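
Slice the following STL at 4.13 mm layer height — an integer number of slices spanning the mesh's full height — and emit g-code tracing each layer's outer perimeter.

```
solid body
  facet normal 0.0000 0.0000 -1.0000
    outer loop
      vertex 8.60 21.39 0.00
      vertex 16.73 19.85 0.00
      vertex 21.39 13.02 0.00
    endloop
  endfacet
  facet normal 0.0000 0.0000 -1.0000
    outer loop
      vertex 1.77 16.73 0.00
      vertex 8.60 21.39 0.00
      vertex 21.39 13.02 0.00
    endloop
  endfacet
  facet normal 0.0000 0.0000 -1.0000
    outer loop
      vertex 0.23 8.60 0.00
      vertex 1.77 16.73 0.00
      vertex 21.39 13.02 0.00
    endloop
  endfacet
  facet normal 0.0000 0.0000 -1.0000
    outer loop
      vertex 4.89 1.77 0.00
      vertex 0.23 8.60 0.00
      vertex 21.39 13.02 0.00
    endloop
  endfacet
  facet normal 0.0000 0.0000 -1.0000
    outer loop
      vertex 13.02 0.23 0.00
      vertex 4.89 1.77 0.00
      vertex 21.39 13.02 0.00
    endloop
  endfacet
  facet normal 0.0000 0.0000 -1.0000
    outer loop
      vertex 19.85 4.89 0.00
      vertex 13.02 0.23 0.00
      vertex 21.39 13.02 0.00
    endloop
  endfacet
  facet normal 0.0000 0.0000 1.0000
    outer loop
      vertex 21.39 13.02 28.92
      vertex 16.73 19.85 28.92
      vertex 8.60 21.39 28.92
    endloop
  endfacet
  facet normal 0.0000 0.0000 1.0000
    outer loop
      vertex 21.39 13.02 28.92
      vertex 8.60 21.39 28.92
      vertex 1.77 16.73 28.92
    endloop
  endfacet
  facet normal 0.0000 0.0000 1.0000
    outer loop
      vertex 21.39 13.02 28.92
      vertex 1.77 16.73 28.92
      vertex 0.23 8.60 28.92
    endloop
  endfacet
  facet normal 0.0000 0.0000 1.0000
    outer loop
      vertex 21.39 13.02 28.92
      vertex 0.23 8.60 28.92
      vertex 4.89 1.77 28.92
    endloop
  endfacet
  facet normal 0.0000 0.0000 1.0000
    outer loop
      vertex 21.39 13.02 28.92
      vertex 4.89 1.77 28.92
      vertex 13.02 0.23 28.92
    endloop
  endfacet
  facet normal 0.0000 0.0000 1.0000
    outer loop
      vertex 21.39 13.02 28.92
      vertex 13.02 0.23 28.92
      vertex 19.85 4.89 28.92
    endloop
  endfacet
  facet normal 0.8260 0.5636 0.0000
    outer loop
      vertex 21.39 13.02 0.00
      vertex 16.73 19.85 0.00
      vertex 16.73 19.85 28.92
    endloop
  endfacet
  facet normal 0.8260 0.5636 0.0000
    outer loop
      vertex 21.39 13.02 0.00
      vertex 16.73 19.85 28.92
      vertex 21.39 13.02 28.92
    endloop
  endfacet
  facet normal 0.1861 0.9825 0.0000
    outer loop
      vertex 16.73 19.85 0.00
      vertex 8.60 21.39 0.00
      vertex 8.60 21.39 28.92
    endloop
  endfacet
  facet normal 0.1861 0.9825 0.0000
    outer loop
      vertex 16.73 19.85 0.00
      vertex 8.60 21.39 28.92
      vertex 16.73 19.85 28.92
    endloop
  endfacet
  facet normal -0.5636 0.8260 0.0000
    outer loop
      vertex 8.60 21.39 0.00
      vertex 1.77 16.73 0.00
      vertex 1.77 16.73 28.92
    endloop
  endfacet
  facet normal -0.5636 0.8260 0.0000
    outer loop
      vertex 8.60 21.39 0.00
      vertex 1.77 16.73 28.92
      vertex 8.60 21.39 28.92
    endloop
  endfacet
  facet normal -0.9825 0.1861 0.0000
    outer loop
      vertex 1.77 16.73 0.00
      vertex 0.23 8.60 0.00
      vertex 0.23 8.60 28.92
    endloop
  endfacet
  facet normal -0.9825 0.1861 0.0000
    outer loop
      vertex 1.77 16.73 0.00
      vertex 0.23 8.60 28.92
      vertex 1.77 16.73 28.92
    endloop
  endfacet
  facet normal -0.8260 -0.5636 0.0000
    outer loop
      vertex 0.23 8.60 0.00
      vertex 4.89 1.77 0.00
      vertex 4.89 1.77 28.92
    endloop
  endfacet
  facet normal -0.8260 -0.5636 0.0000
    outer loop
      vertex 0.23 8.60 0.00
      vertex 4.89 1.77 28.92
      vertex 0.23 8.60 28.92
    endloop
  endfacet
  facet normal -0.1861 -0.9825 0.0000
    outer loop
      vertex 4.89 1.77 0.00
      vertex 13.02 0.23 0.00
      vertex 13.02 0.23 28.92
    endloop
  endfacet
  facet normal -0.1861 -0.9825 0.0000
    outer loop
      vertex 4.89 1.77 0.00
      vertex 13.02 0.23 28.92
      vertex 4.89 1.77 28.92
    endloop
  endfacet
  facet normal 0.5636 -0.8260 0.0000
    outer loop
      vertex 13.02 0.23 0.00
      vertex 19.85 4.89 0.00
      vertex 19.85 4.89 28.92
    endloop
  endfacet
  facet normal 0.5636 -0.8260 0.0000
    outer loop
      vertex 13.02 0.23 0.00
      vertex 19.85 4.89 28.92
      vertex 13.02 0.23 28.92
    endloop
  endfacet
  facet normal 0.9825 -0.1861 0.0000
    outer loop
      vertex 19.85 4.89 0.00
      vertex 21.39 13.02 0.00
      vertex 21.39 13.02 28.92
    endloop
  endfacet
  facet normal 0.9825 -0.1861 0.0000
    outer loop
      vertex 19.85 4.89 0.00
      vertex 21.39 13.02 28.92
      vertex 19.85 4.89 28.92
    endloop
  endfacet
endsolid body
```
; perimeter-only toolpath
G21 ; units = mm
G90 ; absolute positioning
G28 ; home
; layer 1
G0 Z4.13
G0 X21.39 Y13.02
G1 X16.73 Y19.85
G1 X8.60 Y21.39
G1 X1.77 Y16.73
G1 X0.23 Y8.60
G1 X4.89 Y1.77
G1 X13.02 Y0.23
G1 X19.85 Y4.89
G1 X21.39 Y13.02
; layer 2
G0 Z8.26
G0 X21.39 Y13.02
G1 X16.73 Y19.85
G1 X8.60 Y21.39
G1 X1.77 Y16.73
G1 X0.23 Y8.60
G1 X4.89 Y1.77
G1 X13.02 Y0.23
G1 X19.85 Y4.89
G1 X21.39 Y13.02
; layer 3
G0 Z12.39
G0 X21.39 Y13.02
G1 X16.73 Y19.85
G1 X8.60 Y21.39
G1 X1.77 Y16.73
G1 X0.23 Y8.60
G1 X4.89 Y1.77
G1 X13.02 Y0.23
G1 X19.85 Y4.89
G1 X21.39 Y13.02
; layer 4
G0 Z16.53
G0 X21.39 Y13.02
G1 X16.73 Y19.85
G1 X8.60 Y21.39
G1 X1.77 Y16.73
G1 X0.23 Y8.60
G1 X4.89 Y1.77
G1 X13.02 Y0.23
G1 X19.85 Y4.89
G1 X21.39 Y13.02
; layer 5
G0 Z20.66
G0 X21.39 Y13.02
G1 X16.73 Y19.85
G1 X8.60 Y21.39
G1 X1.77 Y16.73
G1 X0.23 Y8.60
G1 X4.89 Y1.77
G1 X13.02 Y0.23
G1 X19.85 Y4.89
G1 X21.39 Y13.02
; layer 6
G0 Z24.79
G0 X21.39 Y13.02
G1 X16.73 Y19.85
G1 X8.60 Y21.39
G1 X1.77 Y16.73
G1 X0.23 Y8.60
G1 X4.89 Y1.77
G1 X13.02 Y0.23
G1 X19.85 Y4.89
G1 X21.39 Y13.02
; layer 7
G0 Z28.92
G0 X21.39 Y13.02
G1 X16.73 Y19.85
G1 X8.60 Y21.39
G1 X1.77 Y16.73
G1 X0.23 Y8.60
G1 X4.89 Y1.77
G1 X13.02 Y0.23
G1 X19.85 Y4.89
G1 X21.39 Y13.02
M2 ; end

The solid is a regular 8-sided prism (a cylinder approximated with 8 flat sides), circumscribed radius ≈ 10.8 mm, height ≈ 28.9 mm. Slicing at Δz = 4.13 mm — 7 equal slices spanning the solid's height, so layer i sits at z = i·h/7 — gives 7 non-empty perimeters. Each is a 8-segment closed polygon; G0 lifts to the layer z and rapids to the start vertex, then G1 traces the edges.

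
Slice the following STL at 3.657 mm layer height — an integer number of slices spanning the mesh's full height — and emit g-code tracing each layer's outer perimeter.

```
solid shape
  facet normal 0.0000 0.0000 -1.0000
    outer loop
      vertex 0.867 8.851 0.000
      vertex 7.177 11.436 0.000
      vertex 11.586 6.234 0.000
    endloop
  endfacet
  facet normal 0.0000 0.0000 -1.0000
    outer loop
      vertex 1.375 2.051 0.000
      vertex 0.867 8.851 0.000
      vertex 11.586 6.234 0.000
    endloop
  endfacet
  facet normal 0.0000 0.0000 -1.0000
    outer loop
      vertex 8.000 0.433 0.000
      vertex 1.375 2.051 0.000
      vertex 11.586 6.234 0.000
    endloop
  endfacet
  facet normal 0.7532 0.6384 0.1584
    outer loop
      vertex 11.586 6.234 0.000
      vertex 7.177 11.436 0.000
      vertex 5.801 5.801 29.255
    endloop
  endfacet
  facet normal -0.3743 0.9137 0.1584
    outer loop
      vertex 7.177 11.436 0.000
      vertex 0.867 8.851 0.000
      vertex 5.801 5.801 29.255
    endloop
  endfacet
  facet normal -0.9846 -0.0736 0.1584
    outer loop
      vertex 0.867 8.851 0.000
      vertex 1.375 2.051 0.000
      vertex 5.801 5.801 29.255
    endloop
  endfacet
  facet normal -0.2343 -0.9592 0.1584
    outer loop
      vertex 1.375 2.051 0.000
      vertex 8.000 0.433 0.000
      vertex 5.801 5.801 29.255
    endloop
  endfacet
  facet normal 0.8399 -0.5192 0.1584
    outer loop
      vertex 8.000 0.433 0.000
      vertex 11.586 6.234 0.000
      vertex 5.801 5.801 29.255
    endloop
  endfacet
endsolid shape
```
; perimeter-only toolpath
G21 ; units = mm
G90 ; absolute positioning
G28 ; home
; layer 1
G0 Z3.657
G0 X10.863 Y6.180
G1 X7.005 Y10.732
G1 X1.484 Y8.470
G1 X1.928 Y2.520
G1 X7.725 Y1.104
G1 X10.863 Y6.180
; layer 2
G0 Z7.314
G0 X10.140 Y6.126
G1 X6.833 Y10.027
G1 X2.101 Y8.089
G1 X2.482 Y2.989
G1 X7.450 Y1.775
G1 X10.140 Y6.126
; layer 3
G0 Z10.971
G0 X9.417 Y6.072
G1 X6.661 Y9.323
G1 X2.717 Y7.707
G1 X3.035 Y3.457
G1 X7.175 Y2.446
G1 X9.417 Y6.072
; layer 4
G0 Z14.627
G0 X8.694 Y6.018
G1 X6.489 Y8.619
G1 X3.334 Y7.326
G1 X3.588 Y3.926
G1 X6.901 Y3.117
G1 X8.694 Y6.018
; layer 5
G0 Z18.284
G0 X7.970 Y5.963
G1 X6.317 Y7.914
G1 X3.951 Y6.945
G1 X4.141 Y4.395
G1 X6.626 Y3.788
G1 X7.970 Y5.963
; layer 6
G0 Z21.941
G0 X7.247 Y5.909
G1 X6.145 Y7.210
G1 X4.567 Y6.563
G1 X4.694 Y4.864
G1 X6.351 Y4.459
G1 X7.247 Y5.909
; layer 7
G0 Z25.598
G0 X6.524 Y5.855
G1 X5.973 Y6.505
G1 X5.184 Y6.182
G1 X5.248 Y5.332
G1 X6.076 Y5.130
G1 X6.524 Y5.855
M2 ; end

The solid is a regular 5-sided pyramid, base circumscribed radius ≈ 5.8 mm, apex at z ≈ 29.3 mm. Slicing at Δz = 3.657 mm — 8 equal slices spanning the solid's height, so layer i sits at z = i·h/8 — gives 7 non-empty perimeters. Each is a 5-segment closed polygon; G0 lifts to the layer z and rapids to the start vertex, then G1 traces the edges. The cross-section shrinks linearly with z (the slice at the apex is degenerate and omitted).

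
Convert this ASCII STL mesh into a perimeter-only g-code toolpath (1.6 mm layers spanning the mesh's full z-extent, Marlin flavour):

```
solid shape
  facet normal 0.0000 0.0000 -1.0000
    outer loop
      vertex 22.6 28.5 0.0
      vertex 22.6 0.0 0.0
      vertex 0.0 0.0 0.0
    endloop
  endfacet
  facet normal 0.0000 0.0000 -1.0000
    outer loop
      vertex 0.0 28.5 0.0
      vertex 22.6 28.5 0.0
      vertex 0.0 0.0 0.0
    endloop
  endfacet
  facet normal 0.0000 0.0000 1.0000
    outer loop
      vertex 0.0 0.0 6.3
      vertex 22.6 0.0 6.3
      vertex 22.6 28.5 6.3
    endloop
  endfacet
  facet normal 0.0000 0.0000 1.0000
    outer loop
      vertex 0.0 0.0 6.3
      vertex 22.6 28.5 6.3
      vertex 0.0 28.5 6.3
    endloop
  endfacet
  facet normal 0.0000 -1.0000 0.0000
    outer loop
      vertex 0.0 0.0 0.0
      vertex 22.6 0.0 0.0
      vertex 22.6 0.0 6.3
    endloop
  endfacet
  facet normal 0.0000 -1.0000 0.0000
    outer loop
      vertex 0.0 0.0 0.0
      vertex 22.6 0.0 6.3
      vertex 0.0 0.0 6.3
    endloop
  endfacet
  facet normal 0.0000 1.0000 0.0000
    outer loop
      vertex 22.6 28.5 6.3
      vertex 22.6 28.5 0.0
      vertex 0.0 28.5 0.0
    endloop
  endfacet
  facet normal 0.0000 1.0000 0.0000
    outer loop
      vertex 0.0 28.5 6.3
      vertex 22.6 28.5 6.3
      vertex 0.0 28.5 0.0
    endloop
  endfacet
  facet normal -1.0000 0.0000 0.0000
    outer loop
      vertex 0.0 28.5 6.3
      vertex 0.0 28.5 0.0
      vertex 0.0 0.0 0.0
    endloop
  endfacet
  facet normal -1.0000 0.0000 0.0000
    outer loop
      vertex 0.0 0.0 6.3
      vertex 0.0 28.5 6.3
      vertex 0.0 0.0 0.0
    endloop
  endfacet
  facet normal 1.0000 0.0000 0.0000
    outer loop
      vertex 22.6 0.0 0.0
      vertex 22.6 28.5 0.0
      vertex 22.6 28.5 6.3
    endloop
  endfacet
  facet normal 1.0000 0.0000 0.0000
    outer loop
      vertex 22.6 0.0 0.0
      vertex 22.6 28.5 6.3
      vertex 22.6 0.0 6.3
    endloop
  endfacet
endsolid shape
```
; perimeter-only toolpath
G21 ; units = mm
G90 ; absolute positioning
G28 ; home
; layer 1
G0 Z1.6
G0 X0.0 Y0.0
G1 X22.6 Y0.0
G1 X22.6 Y28.5
G1 X0.0 Y28.5
G1 X0.0 Y0.0
; layer 2
G0 Z3.1
G0 X0.0 Y0.0
G1 X22.6 Y0.0
G1 X22.6 Y28.5
G1 X0.0 Y28.5
G1 X0.0 Y0.0
; layer 3
G0 Z4.7
G0 X0.0 Y0.0
G1 X22.6 Y0.0
G1 X22.6 Y28.5
G1 X0.0 Y28.5
G1 X0.0 Y0.0
; layer 4
G0 Z6.3
G0 X0.0 Y0.0
G1 X22.6 Y0.0
G1 X22.6 Y28.5
G1 X0.0 Y28.5
G1 X0.0 Y0.0
M2 ; end

The solid is a rectangular box, roughly 22.6 × 28.5 mm footprint and 6.3 mm tall. Slicing at Δz = 1.6 mm — 4 equal slices spanning the solid's height, so layer i sits at z = i·h/4 — gives 4 non-empty perimeters. Each is a 4-segment closed polygon; G0 lifts to the layer z and rapids to the start vertex, then G1 traces the edges.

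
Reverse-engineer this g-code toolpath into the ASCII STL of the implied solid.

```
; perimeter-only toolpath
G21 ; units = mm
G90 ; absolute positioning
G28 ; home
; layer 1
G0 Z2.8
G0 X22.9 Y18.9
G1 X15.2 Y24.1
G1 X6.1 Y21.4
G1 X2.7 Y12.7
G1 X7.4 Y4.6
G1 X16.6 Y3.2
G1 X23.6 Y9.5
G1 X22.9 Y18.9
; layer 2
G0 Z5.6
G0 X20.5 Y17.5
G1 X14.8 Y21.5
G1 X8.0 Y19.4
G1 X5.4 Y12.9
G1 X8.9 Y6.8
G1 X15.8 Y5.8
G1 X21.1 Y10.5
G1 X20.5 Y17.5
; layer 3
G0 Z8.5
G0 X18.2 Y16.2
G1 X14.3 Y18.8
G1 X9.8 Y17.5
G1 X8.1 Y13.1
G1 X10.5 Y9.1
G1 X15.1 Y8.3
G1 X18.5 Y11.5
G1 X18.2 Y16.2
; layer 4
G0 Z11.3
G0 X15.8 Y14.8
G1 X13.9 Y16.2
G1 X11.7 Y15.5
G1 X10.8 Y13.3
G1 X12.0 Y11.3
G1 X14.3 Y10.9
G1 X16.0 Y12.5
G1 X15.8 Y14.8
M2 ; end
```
solid part
  facet normal 0.0000 0.0000 -1.0000
    outer loop
      vertex 4.3 23.4 0.0
      vertex 15.6 26.8 0.0
      vertex 25.2 20.2 0.0
    endloop
  endfacet
  facet normal 0.0000 0.0000 -1.0000
    outer loop
      vertex 0.0 12.5 0.0
      vertex 4.3 23.4 0.0
      vertex 25.2 20.2 0.0
    endloop
  endfacet
  facet normal 0.0000 0.0000 -1.0000
    outer loop
      vertex 5.9 2.4 0.0
      vertex 0.0 12.5 0.0
      vertex 25.2 20.2 0.0
    endloop
  endfacet
  facet normal 0.0000 0.0000 -1.0000
    outer loop
      vertex 17.4 0.6 0.0
      vertex 5.9 2.4 0.0
      vertex 25.2 20.2 0.0
    endloop
  endfacet
  facet normal 0.0000 0.0000 -1.0000
    outer loop
      vertex 26.1 8.5 0.0
      vertex 17.4 0.6 0.0
      vertex 25.2 20.2 0.0
    endloop
  endfacet
  facet normal 0.4292 0.6243 0.6528
    outer loop
      vertex 25.2 20.2 0.0
      vertex 15.6 26.8 0.0
      vertex 13.5 13.5 14.1
    endloop
  endfacet
  facet normal -0.2184 0.7259 0.6522
    outer loop
      vertex 15.6 26.8 0.0
      vertex 4.3 23.4 0.0
      vertex 13.5 13.5 14.1
    endloop
  endfacet
  facet normal -0.7037 0.2776 0.6540
    outer loop
      vertex 4.3 23.4 0.0
      vertex 0.0 12.5 0.0
      vertex 13.5 13.5 14.1
    endloop
  endfacet
  facet normal -0.6539 -0.3820 0.6531
    outer loop
      vertex 0.0 12.5 0.0
      vertex 5.9 2.4 0.0
      vertex 13.5 13.5 14.1
    endloop
  endfacet
  facet normal -0.1172 -0.7487 0.6525
    outer loop
      vertex 5.9 2.4 0.0
      vertex 17.4 0.6 0.0
      vertex 13.5 13.5 14.1
    endloop
  endfacet
  facet normal 0.5089 -0.5604 0.6535
    outer loop
      vertex 17.4 0.6 0.0
      vertex 26.1 8.5 0.0
      vertex 13.5 13.5 14.1
    endloop
  endfacet
  facet normal 0.7545 0.0580 0.6537
    outer loop
      vertex 26.1 8.5 0.0
      vertex 25.2 20.2 0.0
      vertex 13.5 13.5 14.1
    endloop
  endfacet
endsolid part

The G0 Z moves step by Δz≈2.8 mm. The G1 loops shrink linearly with z, so the solid tapers from its base footprint up to z≈14.1. Closing with a flat bottom cap and the tapered top and triangulating gives 12 facets — a regular 7-sided pyramid, base circumscribed radius ≈ 13.5 mm, apex at z ≈ 14.1 mm.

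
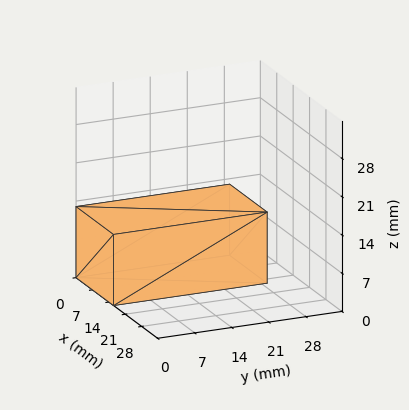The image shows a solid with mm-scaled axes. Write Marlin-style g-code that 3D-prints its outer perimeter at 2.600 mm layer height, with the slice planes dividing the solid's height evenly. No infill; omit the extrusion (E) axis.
Reading the render: the shape is a rectangular box, roughly 16 × 29 mm footprint and 13 mm tall (dimensions read to the nearest mm from the axis ticks). For the g-code, the solid's height is divided into equal slices at the stated Δz and each level perimeter traced with G1 moves after a G0 lift.

; perimeter-only toolpath
G21 ; units = mm
G90 ; absolute positioning
G28 ; home
; layer 1
G0 Z2.600
G0 X0.000 Y0.000
G1 X16.000 Y0.000
G1 X16.000 Y29.000
G1 X0.000 Y29.000
G1 X0.000 Y0.000
; layer 2
G0 Z5.200
G0 X0.000 Y0.000
G1 X16.000 Y0.000
G1 X16.000 Y29.000
G1 X0.000 Y29.000
G1 X0.000 Y0.000
; layer 3
G0 Z7.800
G0 X0.000 Y0.000
G1 X16.000 Y0.000
G1 X16.000 Y29.000
G1 X0.000 Y29.000
G1 X0.000 Y0.000
; layer 4
G0 Z10.400
G0 X0.000 Y0.000
G1 X16.000 Y0.000
G1 X16.000 Y29.000
G1 X0.000 Y29.000
G1 X0.000 Y0.000
; layer 5
G0 Z13.000
G0 X0.000 Y0.000
G1 X16.000 Y0.000
G1 X16.000 Y29.000
G1 X0.000 Y29.000
G1 X0.000 Y0.000
M2 ; end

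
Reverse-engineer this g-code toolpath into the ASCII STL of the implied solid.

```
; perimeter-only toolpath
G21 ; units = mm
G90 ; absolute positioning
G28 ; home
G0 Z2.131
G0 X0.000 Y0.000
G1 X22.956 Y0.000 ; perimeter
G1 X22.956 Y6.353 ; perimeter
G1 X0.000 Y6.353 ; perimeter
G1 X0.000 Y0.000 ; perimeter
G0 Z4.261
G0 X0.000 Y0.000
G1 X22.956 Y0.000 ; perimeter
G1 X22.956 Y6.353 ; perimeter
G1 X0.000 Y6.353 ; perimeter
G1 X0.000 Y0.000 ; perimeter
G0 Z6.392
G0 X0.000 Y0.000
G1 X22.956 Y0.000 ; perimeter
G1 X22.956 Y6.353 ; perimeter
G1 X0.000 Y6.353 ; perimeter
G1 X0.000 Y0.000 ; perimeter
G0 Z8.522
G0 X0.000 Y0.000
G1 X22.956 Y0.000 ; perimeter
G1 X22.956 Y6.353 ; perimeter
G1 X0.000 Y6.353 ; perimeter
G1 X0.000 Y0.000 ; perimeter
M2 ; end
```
solid part
  facet normal 0.0000 0.0000 -1.0000
    outer loop
      vertex 22.956 6.353 0.000
      vertex 22.956 0.000 0.000
      vertex 0.000 0.000 0.000
    endloop
  endfacet
  facet normal 0.0000 0.0000 -1.0000
    outer loop
      vertex 0.000 6.353 0.000
      vertex 22.956 6.353 0.000
      vertex 0.000 0.000 0.000
    endloop
  endfacet
  facet normal 0.0000 0.0000 1.0000
    outer loop
      vertex 0.000 0.000 8.522
      vertex 22.956 0.000 8.522
      vertex 22.956 6.353 8.522
    endloop
  endfacet
  facet normal 0.0000 0.0000 1.0000
    outer loop
      vertex 0.000 0.000 8.522
      vertex 22.956 6.353 8.522
      vertex 0.000 6.353 8.522
    endloop
  endfacet
  facet normal 0.0000 -1.0000 0.0000
    outer loop
      vertex 0.000 0.000 0.000
      vertex 22.956 0.000 0.000
      vertex 22.956 0.000 8.522
    endloop
  endfacet
  facet normal 0.0000 -1.0000 0.0000
    outer loop
      vertex 0.000 0.000 0.000
      vertex 22.956 0.000 8.522
      vertex 0.000 0.000 8.522
    endloop
  endfacet
  facet normal 0.0000 1.0000 0.0000
    outer loop
      vertex 22.956 6.353 8.522
      vertex 22.956 6.353 0.000
      vertex 0.000 6.353 0.000
    endloop
  endfacet
  facet normal 0.0000 1.0000 0.0000
    outer loop
      vertex 0.000 6.353 8.522
      vertex 22.956 6.353 8.522
      vertex 0.000 6.353 0.000
    endloop
  endfacet
  facet normal -1.0000 0.0000 0.0000
    outer loop
      vertex 0.000 6.353 8.522
      vertex 0.000 6.353 0.000
      vertex 0.000 0.000 0.000
    endloop
  endfacet
  facet normal -1.0000 0.0000 0.0000
    outer loop
      vertex 0.000 0.000 8.522
      vertex 0.000 6.353 8.522
      vertex 0.000 0.000 0.000
    endloop
  endfacet
  facet normal 1.0000 0.0000 0.0000
    outer loop
      vertex 22.956 0.000 0.000
      vertex 22.956 6.353 0.000
      vertex 22.956 6.353 8.522
    endloop
  endfacet
  facet normal 1.0000 0.0000 0.0000
    outer loop
      vertex 22.956 0.000 0.000
      vertex 22.956 6.353 8.522
      vertex 22.956 0.000 8.522
    endloop
  endfacet
endsolid part

The G0 Z moves step by Δz≈2.131 mm. Every layer's G1 loop is the same polygon, so the solid is a straight extrusion of it from z=0 to z≈8.52. Closing with flat bottom and top caps and triangulating gives 12 facets — a rectangular box, roughly 23 × 6.35 mm footprint and 8.52 mm tall.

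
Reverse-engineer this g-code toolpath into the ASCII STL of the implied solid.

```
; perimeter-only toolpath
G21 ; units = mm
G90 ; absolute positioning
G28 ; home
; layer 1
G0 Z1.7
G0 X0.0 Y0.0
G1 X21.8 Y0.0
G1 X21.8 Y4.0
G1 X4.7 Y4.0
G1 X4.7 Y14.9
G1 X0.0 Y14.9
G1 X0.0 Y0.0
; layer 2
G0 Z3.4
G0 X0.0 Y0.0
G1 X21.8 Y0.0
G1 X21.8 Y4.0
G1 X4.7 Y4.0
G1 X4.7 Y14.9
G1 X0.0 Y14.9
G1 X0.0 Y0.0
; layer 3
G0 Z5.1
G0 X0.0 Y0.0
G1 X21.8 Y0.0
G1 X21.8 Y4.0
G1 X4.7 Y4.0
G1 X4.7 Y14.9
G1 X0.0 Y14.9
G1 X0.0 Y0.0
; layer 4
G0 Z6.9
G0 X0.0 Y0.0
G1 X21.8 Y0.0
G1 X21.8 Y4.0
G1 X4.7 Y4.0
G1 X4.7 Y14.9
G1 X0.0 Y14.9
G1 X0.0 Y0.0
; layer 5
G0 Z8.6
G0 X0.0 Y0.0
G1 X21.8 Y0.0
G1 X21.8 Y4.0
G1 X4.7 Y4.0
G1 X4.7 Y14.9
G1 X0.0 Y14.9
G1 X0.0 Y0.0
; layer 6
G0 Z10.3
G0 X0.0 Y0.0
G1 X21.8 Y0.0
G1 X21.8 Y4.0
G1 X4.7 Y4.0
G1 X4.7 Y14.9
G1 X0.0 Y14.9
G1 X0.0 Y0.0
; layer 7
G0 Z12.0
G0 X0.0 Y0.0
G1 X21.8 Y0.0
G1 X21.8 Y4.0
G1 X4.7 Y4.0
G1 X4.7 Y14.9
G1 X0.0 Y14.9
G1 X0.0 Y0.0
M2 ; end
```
solid part
  facet normal 0.0000 0.0000 -1.0000
    outer loop
      vertex 21.8 4.0 0.0
      vertex 21.8 0.0 0.0
      vertex 0.0 0.0 0.0
    endloop
  endfacet
  facet normal 0.0000 0.0000 -1.0000
    outer loop
      vertex 4.7 4.0 0.0
      vertex 21.8 4.0 0.0
      vertex 0.0 0.0 0.0
    endloop
  endfacet
  facet normal 0.0000 0.0000 -1.0000
    outer loop
      vertex 4.7 14.9 0.0
      vertex 4.7 4.0 0.0
      vertex 0.0 0.0 0.0
    endloop
  endfacet
  facet normal 0.0000 0.0000 -1.0000
    outer loop
      vertex 0.0 14.9 0.0
      vertex 4.7 14.9 0.0
      vertex 0.0 0.0 0.0
    endloop
  endfacet
  facet normal 0.0000 0.0000 1.0000
    outer loop
      vertex 0.0 0.0 12.0
      vertex 21.8 0.0 12.0
      vertex 21.8 4.0 12.0
    endloop
  endfacet
  facet normal 0.0000 0.0000 1.0000
    outer loop
      vertex 0.0 0.0 12.0
      vertex 21.8 4.0 12.0
      vertex 4.7 4.0 12.0
    endloop
  endfacet
  facet normal 0.0000 0.0000 1.0000
    outer loop
      vertex 0.0 0.0 12.0
      vertex 4.7 4.0 12.0
      vertex 4.7 14.9 12.0
    endloop
  endfacet
  facet normal 0.0000 0.0000 1.0000
    outer loop
      vertex 0.0 0.0 12.0
      vertex 4.7 14.9 12.0
      vertex 0.0 14.9 12.0
    endloop
  endfacet
  facet normal 0.0000 -1.0000 0.0000
    outer loop
      vertex 0.0 0.0 0.0
      vertex 21.8 0.0 0.0
      vertex 21.8 0.0 12.0
    endloop
  endfacet
  facet normal 0.0000 -1.0000 0.0000
    outer loop
      vertex 0.0 0.0 0.0
      vertex 21.8 0.0 12.0
      vertex 0.0 0.0 12.0
    endloop
  endfacet
  facet normal 1.0000 0.0000 0.0000
    outer loop
      vertex 21.8 0.0 0.0
      vertex 21.8 4.0 0.0
      vertex 21.8 4.0 12.0
    endloop
  endfacet
  facet normal 1.0000 0.0000 0.0000
    outer loop
      vertex 21.8 0.0 0.0
      vertex 21.8 4.0 12.0
      vertex 21.8 0.0 12.0
    endloop
  endfacet
  facet normal 0.0000 1.0000 0.0000
    outer loop
      vertex 21.8 4.0 0.0
      vertex 4.7 4.0 0.0
      vertex 4.7 4.0 12.0
    endloop
  endfacet
  facet normal 0.0000 1.0000 0.0000
    outer loop
      vertex 21.8 4.0 0.0
      vertex 4.7 4.0 12.0
      vertex 21.8 4.0 12.0
    endloop
  endfacet
  facet normal 1.0000 0.0000 0.0000
    outer loop
      vertex 4.7 4.0 0.0
      vertex 4.7 14.9 0.0
      vertex 4.7 14.9 12.0
    endloop
  endfacet
  facet normal 1.0000 0.0000 0.0000
    outer loop
      vertex 4.7 4.0 0.0
      vertex 4.7 14.9 12.0
      vertex 4.7 4.0 12.0
    endloop
  endfacet
  facet normal 0.0000 1.0000 0.0000
    outer loop
      vertex 4.7 14.9 0.0
      vertex 0.0 14.9 0.0
      vertex 0.0 14.9 12.0
    endloop
  endfacet
  facet normal 0.0000 1.0000 0.0000
    outer loop
      vertex 4.7 14.9 0.0
      vertex 0.0 14.9 12.0
      vertex 4.7 14.9 12.0
    endloop
  endfacet
  facet normal -1.0000 0.0000 0.0000
    outer loop
      vertex 0.0 14.9 0.0
      vertex 0.0 0.0 0.0
      vertex 0.0 0.0 12.0
    endloop
  endfacet
  facet normal -1.0000 0.0000 0.0000
    outer loop
      vertex 0.0 14.9 0.0
      vertex 0.0 0.0 12.0
      vertex 0.0 14.9 12.0
    endloop
  endfacet
endsolid part

The G0 Z moves step by Δz≈1.7 mm. Every layer's G1 loop is the same polygon, so the solid is a straight extrusion of it from z=0 to z≈12. Closing with flat bottom and top caps and triangulating gives 20 facets — an L-shaped prism: outer 21.8 × 14.9 mm, arm thicknesses ≈ 4 mm (horizontal) and 4.7 mm (vertical), extruded 12 mm in z.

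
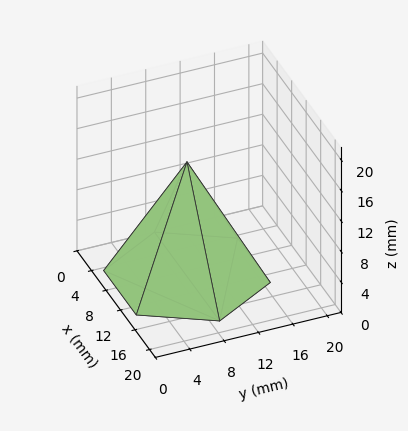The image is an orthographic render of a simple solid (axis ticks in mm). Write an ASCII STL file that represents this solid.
Reading the render: the shape is a regular 6-sided pyramid, base circumscribed radius ≈ 9 mm, apex at z ≈ 15 mm (dimensions read to the nearest mm from the axis ticks). For the STL, each face is triangulated and given an outward normal.

solid part
  facet normal 0.0000 0.0000 -1.0000
    outer loop
      vertex 4.500 16.794 0.000
      vertex 13.500 16.794 0.000
      vertex 18.000 9.000 0.000
    endloop
  endfacet
  facet normal 0.0000 0.0000 -1.0000
    outer loop
      vertex 0.000 9.000 0.000
      vertex 4.500 16.794 0.000
      vertex 18.000 9.000 0.000
    endloop
  endfacet
  facet normal 0.0000 0.0000 -1.0000
    outer loop
      vertex 4.500 1.206 0.000
      vertex 0.000 9.000 0.000
      vertex 18.000 9.000 0.000
    endloop
  endfacet
  facet normal 0.0000 0.0000 -1.0000
    outer loop
      vertex 13.500 1.206 0.000
      vertex 4.500 1.206 0.000
      vertex 18.000 9.000 0.000
    endloop
  endfacet
  facet normal 0.7685 0.4437 0.4611
    outer loop
      vertex 18.000 9.000 0.000
      vertex 13.500 16.794 0.000
      vertex 9.000 9.000 15.000
    endloop
  endfacet
  facet normal 0.0000 0.8874 0.4611
    outer loop
      vertex 13.500 16.794 0.000
      vertex 4.500 16.794 0.000
      vertex 9.000 9.000 15.000
    endloop
  endfacet
  facet normal -0.7685 0.4437 0.4611
    outer loop
      vertex 4.500 16.794 0.000
      vertex 0.000 9.000 0.000
      vertex 9.000 9.000 15.000
    endloop
  endfacet
  facet normal -0.7685 -0.4437 0.4611
    outer loop
      vertex 0.000 9.000 0.000
      vertex 4.500 1.206 0.000
      vertex 9.000 9.000 15.000
    endloop
  endfacet
  facet normal 0.0000 -0.8874 0.4611
    outer loop
      vertex 4.500 1.206 0.000
      vertex 13.500 1.206 0.000
      vertex 9.000 9.000 15.000
    endloop
  endfacet
  facet normal 0.7685 -0.4437 0.4611
    outer loop
      vertex 13.500 1.206 0.000
      vertex 18.000 9.000 0.000
      vertex 9.000 9.000 15.000
    endloop
  endfacet
endsolid part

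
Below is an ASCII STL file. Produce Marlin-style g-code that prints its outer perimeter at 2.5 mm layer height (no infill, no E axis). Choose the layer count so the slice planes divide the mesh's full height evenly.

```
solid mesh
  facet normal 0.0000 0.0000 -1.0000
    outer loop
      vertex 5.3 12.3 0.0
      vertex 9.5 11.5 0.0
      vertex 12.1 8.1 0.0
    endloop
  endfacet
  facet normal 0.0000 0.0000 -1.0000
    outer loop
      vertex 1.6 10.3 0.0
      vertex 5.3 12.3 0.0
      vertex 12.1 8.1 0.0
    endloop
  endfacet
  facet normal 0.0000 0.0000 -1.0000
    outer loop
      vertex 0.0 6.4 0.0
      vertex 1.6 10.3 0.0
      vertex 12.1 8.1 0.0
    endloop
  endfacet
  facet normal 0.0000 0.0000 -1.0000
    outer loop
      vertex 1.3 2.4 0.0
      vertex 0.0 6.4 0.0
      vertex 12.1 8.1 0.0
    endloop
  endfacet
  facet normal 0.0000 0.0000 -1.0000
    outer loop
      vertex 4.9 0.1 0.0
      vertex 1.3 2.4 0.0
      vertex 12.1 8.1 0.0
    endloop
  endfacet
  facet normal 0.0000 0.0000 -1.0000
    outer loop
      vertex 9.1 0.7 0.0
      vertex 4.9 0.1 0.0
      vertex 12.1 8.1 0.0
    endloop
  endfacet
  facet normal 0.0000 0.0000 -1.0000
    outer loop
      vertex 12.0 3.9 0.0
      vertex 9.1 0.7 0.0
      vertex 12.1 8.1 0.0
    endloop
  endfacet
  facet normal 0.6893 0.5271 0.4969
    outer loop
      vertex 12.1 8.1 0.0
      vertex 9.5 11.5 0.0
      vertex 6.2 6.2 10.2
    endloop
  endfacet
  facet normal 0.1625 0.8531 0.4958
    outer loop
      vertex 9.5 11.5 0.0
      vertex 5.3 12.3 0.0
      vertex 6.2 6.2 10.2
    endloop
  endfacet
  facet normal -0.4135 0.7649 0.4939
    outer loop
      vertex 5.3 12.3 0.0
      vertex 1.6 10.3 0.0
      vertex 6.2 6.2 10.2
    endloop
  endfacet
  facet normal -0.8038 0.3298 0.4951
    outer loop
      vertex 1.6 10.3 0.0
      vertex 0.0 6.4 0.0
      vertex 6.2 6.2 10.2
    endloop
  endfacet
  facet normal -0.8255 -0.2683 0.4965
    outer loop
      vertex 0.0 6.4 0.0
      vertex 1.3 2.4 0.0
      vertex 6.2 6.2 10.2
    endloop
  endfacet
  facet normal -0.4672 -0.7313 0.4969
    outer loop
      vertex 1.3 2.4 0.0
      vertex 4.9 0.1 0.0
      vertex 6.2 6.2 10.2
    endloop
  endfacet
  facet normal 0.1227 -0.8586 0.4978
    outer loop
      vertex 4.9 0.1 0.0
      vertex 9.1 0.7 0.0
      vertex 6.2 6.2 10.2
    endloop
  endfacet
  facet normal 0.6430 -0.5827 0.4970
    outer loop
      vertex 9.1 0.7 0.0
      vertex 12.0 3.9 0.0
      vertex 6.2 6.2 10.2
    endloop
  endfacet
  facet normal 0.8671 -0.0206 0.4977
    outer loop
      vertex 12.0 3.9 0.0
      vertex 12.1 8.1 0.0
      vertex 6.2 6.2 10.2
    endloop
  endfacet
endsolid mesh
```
; perimeter-only toolpath
G21 ; units = mm
G90 ; absolute positioning
G28 ; home
; layer 1
G0 Z2.5
G0 X10.6 Y7.6
G1 X8.7 Y10.2
G1 X5.5 Y10.8
G1 X2.8 Y9.3
G1 X1.6 Y6.4
G1 X2.5 Y3.3
G1 X5.2 Y1.6
G1 X8.4 Y2.1
G1 X10.6 Y4.5
G1 X10.6 Y7.6
; layer 2
G0 Z5.1
G0 X9.2 Y7.2
G1 X7.8 Y8.8
G1 X5.8 Y9.2
G1 X3.9 Y8.2
G1 X3.1 Y6.3
G1 X3.8 Y4.3
G1 X5.6 Y3.1
G1 X7.7 Y3.5
G1 X9.1 Y5.0
G1 X9.2 Y7.2
; layer 3
G0 Z7.6
G0 X7.7 Y6.7
G1 X7.0 Y7.5
G1 X6.0 Y7.7
G1 X5.1 Y7.2
G1 X4.7 Y6.2
G1 X5.0 Y5.2
G1 X5.9 Y4.7
G1 X6.9 Y4.8
G1 X7.7 Y5.6
G1 X7.7 Y6.7
M2 ; end

The solid is a regular 9-sided pyramid, base circumscribed radius ≈ 6.2 mm, apex at z ≈ 10.2 mm. Slicing at Δz = 2.5 mm — 4 equal slices spanning the solid's height, so layer i sits at z = i·h/4 — gives 3 non-empty perimeters. Each is a 9-segment closed polygon; G0 lifts to the layer z and rapids to the start vertex, then G1 traces the edges. The cross-section shrinks linearly with z (the slice at the apex is degenerate and omitted).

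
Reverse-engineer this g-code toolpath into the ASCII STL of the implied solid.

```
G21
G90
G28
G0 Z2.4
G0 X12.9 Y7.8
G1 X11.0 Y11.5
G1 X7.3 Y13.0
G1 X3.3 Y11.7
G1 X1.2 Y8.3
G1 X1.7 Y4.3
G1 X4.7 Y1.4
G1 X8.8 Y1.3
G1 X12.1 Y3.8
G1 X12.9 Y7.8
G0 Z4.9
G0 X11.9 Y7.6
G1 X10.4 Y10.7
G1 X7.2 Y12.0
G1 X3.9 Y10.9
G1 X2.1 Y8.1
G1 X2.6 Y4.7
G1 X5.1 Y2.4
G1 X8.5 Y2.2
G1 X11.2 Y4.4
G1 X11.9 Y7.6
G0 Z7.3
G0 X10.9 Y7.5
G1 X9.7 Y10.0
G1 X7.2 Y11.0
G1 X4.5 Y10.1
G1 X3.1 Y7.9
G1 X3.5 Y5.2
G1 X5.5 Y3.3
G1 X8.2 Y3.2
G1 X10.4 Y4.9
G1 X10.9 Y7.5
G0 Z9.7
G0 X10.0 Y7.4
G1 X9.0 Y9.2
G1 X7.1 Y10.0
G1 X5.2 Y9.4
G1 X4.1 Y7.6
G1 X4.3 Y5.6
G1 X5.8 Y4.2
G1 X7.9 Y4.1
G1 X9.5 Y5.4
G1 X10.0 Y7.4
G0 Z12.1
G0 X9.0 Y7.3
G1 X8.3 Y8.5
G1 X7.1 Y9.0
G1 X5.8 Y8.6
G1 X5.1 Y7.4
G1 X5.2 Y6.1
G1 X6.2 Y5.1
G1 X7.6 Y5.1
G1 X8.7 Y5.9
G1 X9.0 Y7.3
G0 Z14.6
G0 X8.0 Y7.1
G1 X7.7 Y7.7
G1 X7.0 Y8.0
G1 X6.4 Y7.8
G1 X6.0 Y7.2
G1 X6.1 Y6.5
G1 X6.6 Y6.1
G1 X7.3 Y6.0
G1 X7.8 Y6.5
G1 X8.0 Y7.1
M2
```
solid part
  facet normal 0.0000 0.0000 -1.0000
    outer loop
      vertex 7.3 14.0 0.0
      vertex 11.7 12.2 0.0
      vertex 13.9 7.9 0.0
    endloop
  endfacet
  facet normal 0.0000 0.0000 -1.0000
    outer loop
      vertex 2.7 12.5 0.0
      vertex 7.3 14.0 0.0
      vertex 13.9 7.9 0.0
    endloop
  endfacet
  facet normal 0.0000 0.0000 -1.0000
    outer loop
      vertex 0.2 8.5 0.0
      vertex 2.7 12.5 0.0
      vertex 13.9 7.9 0.0
    endloop
  endfacet
  facet normal 0.0000 0.0000 -1.0000
    outer loop
      vertex 0.8 3.8 0.0
      vertex 0.2 8.5 0.0
      vertex 13.9 7.9 0.0
    endloop
  endfacet
  facet normal 0.0000 0.0000 -1.0000
    outer loop
      vertex 4.3 0.5 0.0
      vertex 0.8 3.8 0.0
      vertex 13.9 7.9 0.0
    endloop
  endfacet
  facet normal 0.0000 0.0000 -1.0000
    outer loop
      vertex 9.1 0.3 0.0
      vertex 4.3 0.5 0.0
      vertex 13.9 7.9 0.0
    endloop
  endfacet
  facet normal 0.0000 0.0000 -1.0000
    outer loop
      vertex 12.9 3.3 0.0
      vertex 9.1 0.3 0.0
      vertex 13.9 7.9 0.0
    endloop
  endfacet
  facet normal 0.8307 0.4250 0.3597
    outer loop
      vertex 13.9 7.9 0.0
      vertex 11.7 12.2 0.0
      vertex 7.0 7.0 17.0
    endloop
  endfacet
  facet normal 0.3530 0.8629 0.3616
    outer loop
      vertex 11.7 12.2 0.0
      vertex 7.3 14.0 0.0
      vertex 7.0 7.0 17.0
    endloop
  endfacet
  facet normal -0.2892 0.8869 0.3601
    outer loop
      vertex 7.3 14.0 0.0
      vertex 2.7 12.5 0.0
      vertex 7.0 7.0 17.0
    endloop
  endfacet
  facet normal -0.7911 0.4944 0.3601
    outer loop
      vertex 2.7 12.5 0.0
      vertex 0.2 8.5 0.0
      vertex 7.0 7.0 17.0
    endloop
  endfacet
  facet normal -0.9255 -0.1182 0.3598
    outer loop
      vertex 0.2 8.5 0.0
      vertex 0.8 3.8 0.0
      vertex 7.0 7.0 17.0
    endloop
  endfacet
  facet normal -0.6397 -0.6785 0.3610
    outer loop
      vertex 0.8 3.8 0.0
      vertex 4.3 0.5 0.0
      vertex 7.0 7.0 17.0
    endloop
  endfacet
  facet normal -0.0388 -0.9313 0.3622
    outer loop
      vertex 4.3 0.5 0.0
      vertex 9.1 0.3 0.0
      vertex 7.0 7.0 17.0
    endloop
  endfacet
  facet normal 0.5781 -0.7323 0.3600
    outer loop
      vertex 9.1 0.3 0.0
      vertex 12.9 3.3 0.0
      vertex 7.0 7.0 17.0
    endloop
  endfacet
  facet normal 0.9118 -0.1982 0.3596
    outer loop
      vertex 12.9 3.3 0.0
      vertex 13.9 7.9 0.0
      vertex 7.0 7.0 17.0
    endloop
  endfacet
endsolid part

The G0 Z moves step by Δz≈2.4 mm. The G1 loops shrink linearly with z, so the solid tapers from its base footprint up to z≈17. Closing with a flat bottom cap and the tapered top and triangulating gives 16 facets — a regular 9-sided pyramid, base circumscribed radius ≈ 7 mm, apex at z ≈ 17 mm.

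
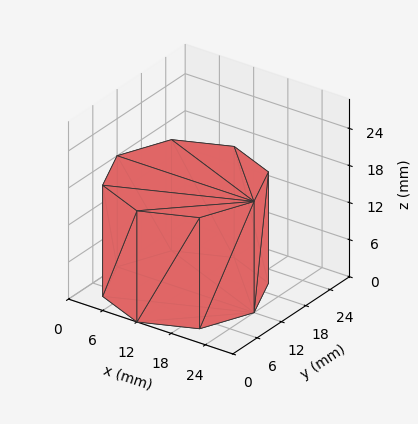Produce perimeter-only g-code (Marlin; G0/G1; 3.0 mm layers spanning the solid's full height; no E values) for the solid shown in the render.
Reading the render: the shape is a regular 8-sided prism (a cylinder approximated with 8 flat sides), circumscribed radius ≈ 12 mm, height ≈ 18 mm (dimensions read to the nearest mm from the axis ticks). For the g-code, the solid's height is divided into equal slices at the stated Δz and each level perimeter traced with G1 moves after a G0 lift.

; perimeter-only toolpath
G21 ; units = mm
G90 ; absolute positioning
G28 ; home
; layer 1
G0 Z3.0
G0 X24.0 Y12.0
G1 X20.5 Y20.5
G1 X12.0 Y24.0
G1 X3.5 Y20.5
G1 X0.0 Y12.0
G1 X3.5 Y3.5
G1 X12.0 Y0.0
G1 X20.5 Y3.5
G1 X24.0 Y12.0
; layer 2
G0 Z6.0
G0 X24.0 Y12.0
G1 X20.5 Y20.5
G1 X12.0 Y24.0
G1 X3.5 Y20.5
G1 X0.0 Y12.0
G1 X3.5 Y3.5
G1 X12.0 Y0.0
G1 X20.5 Y3.5
G1 X24.0 Y12.0
; layer 3
G0 Z9.0
G0 X24.0 Y12.0
G1 X20.5 Y20.5
G1 X12.0 Y24.0
G1 X3.5 Y20.5
G1 X0.0 Y12.0
G1 X3.5 Y3.5
G1 X12.0 Y0.0
G1 X20.5 Y3.5
G1 X24.0 Y12.0
; layer 4
G0 Z12.0
G0 X24.0 Y12.0
G1 X20.5 Y20.5
G1 X12.0 Y24.0
G1 X3.5 Y20.5
G1 X0.0 Y12.0
G1 X3.5 Y3.5
G1 X12.0 Y0.0
G1 X20.5 Y3.5
G1 X24.0 Y12.0
; layer 5
G0 Z15.0
G0 X24.0 Y12.0
G1 X20.5 Y20.5
G1 X12.0 Y24.0
G1 X3.5 Y20.5
G1 X0.0 Y12.0
G1 X3.5 Y3.5
G1 X12.0 Y0.0
G1 X20.5 Y3.5
G1 X24.0 Y12.0
; layer 6
G0 Z18.0
G0 X24.0 Y12.0
G1 X20.5 Y20.5
G1 X12.0 Y24.0
G1 X3.5 Y20.5
G1 X0.0 Y12.0
G1 X3.5 Y3.5
G1 X12.0 Y0.0
G1 X20.5 Y3.5
G1 X24.0 Y12.0
M2 ; end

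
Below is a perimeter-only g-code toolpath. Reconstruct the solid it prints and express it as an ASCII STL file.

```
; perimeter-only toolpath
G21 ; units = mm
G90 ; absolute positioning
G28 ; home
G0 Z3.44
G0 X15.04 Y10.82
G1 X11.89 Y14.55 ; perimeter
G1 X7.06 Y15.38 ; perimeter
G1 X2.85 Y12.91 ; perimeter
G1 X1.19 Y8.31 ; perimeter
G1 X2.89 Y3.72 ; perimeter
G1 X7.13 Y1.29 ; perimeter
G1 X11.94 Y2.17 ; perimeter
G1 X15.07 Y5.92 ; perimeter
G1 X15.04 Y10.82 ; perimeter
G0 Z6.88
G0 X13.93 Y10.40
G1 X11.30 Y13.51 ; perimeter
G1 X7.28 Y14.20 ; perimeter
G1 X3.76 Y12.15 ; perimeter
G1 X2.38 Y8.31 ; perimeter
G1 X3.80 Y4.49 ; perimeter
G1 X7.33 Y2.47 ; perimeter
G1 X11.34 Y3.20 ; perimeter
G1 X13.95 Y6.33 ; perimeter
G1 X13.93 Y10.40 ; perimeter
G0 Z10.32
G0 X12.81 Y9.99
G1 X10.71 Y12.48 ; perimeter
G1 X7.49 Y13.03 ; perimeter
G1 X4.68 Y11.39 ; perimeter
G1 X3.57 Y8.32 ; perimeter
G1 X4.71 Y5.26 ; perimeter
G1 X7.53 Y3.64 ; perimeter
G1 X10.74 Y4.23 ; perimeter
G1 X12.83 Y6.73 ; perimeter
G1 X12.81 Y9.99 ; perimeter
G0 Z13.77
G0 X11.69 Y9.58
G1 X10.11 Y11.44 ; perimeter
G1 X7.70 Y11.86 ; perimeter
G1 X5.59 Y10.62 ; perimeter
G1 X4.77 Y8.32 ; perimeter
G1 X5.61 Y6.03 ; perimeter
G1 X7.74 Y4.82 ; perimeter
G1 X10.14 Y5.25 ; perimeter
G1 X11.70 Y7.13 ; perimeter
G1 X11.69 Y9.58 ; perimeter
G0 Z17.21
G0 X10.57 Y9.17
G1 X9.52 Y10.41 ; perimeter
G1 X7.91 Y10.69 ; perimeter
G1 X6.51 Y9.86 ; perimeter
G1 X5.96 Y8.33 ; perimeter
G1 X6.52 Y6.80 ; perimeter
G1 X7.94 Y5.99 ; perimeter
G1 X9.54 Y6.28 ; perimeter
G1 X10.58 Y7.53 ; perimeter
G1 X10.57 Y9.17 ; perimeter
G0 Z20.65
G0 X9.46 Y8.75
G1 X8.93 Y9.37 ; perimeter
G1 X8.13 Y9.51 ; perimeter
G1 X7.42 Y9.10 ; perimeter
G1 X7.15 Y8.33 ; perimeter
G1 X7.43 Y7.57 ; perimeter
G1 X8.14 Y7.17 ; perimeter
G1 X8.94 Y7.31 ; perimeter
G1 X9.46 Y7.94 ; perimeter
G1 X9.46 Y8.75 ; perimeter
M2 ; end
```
solid part
  facet normal 0.0000 0.0000 -1.0000
    outer loop
      vertex 6.85 16.55 0.00
      vertex 12.48 15.58 0.00
      vertex 16.16 11.23 0.00
    endloop
  endfacet
  facet normal 0.0000 0.0000 -1.0000
    outer loop
      vertex 1.93 13.67 0.00
      vertex 6.85 16.55 0.00
      vertex 16.16 11.23 0.00
    endloop
  endfacet
  facet normal 0.0000 0.0000 -1.0000
    outer loop
      vertex 0.00 8.30 0.00
      vertex 1.93 13.67 0.00
      vertex 16.16 11.23 0.00
    endloop
  endfacet
  facet normal 0.0000 0.0000 -1.0000
    outer loop
      vertex 1.98 2.95 0.00
      vertex 0.00 8.30 0.00
      vertex 16.16 11.23 0.00
    endloop
  endfacet
  facet normal 0.0000 0.0000 -1.0000
    outer loop
      vertex 6.93 0.12 0.00
      vertex 1.98 2.95 0.00
      vertex 16.16 11.23 0.00
    endloop
  endfacet
  facet normal 0.0000 0.0000 -1.0000
    outer loop
      vertex 12.54 1.14 0.00
      vertex 6.93 0.12 0.00
      vertex 16.16 11.23 0.00
    endloop
  endfacet
  facet normal 0.0000 0.0000 -1.0000
    outer loop
      vertex 16.19 5.52 0.00
      vertex 12.54 1.14 0.00
      vertex 16.16 11.23 0.00
    endloop
  endfacet
  facet normal 0.7260 0.6142 0.3094
    outer loop
      vertex 16.16 11.23 0.00
      vertex 12.48 15.58 0.00
      vertex 8.34 8.34 24.09
    endloop
  endfacet
  facet normal 0.1615 0.9371 0.3094
    outer loop
      vertex 12.48 15.58 0.00
      vertex 6.85 16.55 0.00
      vertex 8.34 8.34 24.09
    endloop
  endfacet
  facet normal -0.4804 0.8207 0.3094
    outer loop
      vertex 6.85 16.55 0.00
      vertex 1.93 13.67 0.00
      vertex 8.34 8.34 24.09
    endloop
  endfacet
  facet normal -0.8949 0.3216 0.3093
    outer loop
      vertex 1.93 13.67 0.00
      vertex 0.00 8.30 0.00
      vertex 8.34 8.34 24.09
    endloop
  endfacet
  facet normal -0.8918 -0.3301 0.3093
    outer loop
      vertex 0.00 8.30 0.00
      vertex 1.98 2.95 0.00
      vertex 8.34 8.34 24.09
    endloop
  endfacet
  facet normal -0.4720 -0.8256 0.3093
    outer loop
      vertex 1.98 2.95 0.00
      vertex 6.93 0.12 0.00
      vertex 8.34 8.34 24.09
    endloop
  endfacet
  facet normal 0.1701 -0.9356 0.3093
    outer loop
      vertex 6.93 0.12 0.00
      vertex 12.54 1.14 0.00
      vertex 8.34 8.34 24.09
    endloop
  endfacet
  facet normal 0.7305 -0.6088 0.3093
    outer loop
      vertex 12.54 1.14 0.00
      vertex 16.19 5.52 0.00
      vertex 8.34 8.34 24.09
    endloop
  endfacet
  facet normal 0.9510 0.0050 0.3093
    outer loop
      vertex 16.19 5.52 0.00
      vertex 16.16 11.23 0.00
      vertex 8.34 8.34 24.09
    endloop
  endfacet
endsolid part

The G0 Z moves step by Δz≈3.44 mm. The G1 loops shrink linearly with z, so the solid tapers from its base footprint up to z≈24.1. Closing with a flat bottom cap and the tapered top and triangulating gives 16 facets — a regular 9-sided pyramid, base circumscribed radius ≈ 8.34 mm, apex at z ≈ 24.1 mm.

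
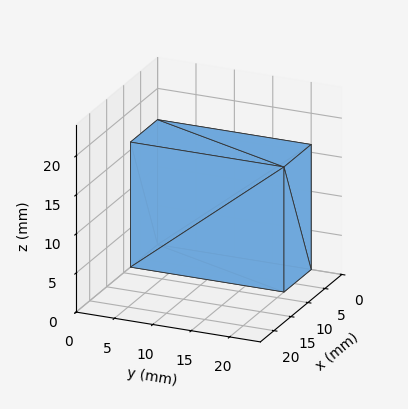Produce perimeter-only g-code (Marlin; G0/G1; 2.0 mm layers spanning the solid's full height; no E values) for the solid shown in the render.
Reading the render: the shape is a rectangular box, roughly 8 × 20 mm footprint and 16 mm tall (dimensions read to the nearest mm from the axis ticks). For the g-code, the solid's height is divided into equal slices at the stated Δz and each level perimeter traced with G1 moves after a G0 lift.

; perimeter-only toolpath
G21 ; units = mm
G90 ; absolute positioning
G28 ; home
; layer 1
G0 Z2.0
G0 X0.0 Y0.0
G1 X8.0 Y0.0
G1 X8.0 Y20.0
G1 X0.0 Y20.0
G1 X0.0 Y0.0
; layer 2
G0 Z4.0
G0 X0.0 Y0.0
G1 X8.0 Y0.0
G1 X8.0 Y20.0
G1 X0.0 Y20.0
G1 X0.0 Y0.0
; layer 3
G0 Z6.0
G0 X0.0 Y0.0
G1 X8.0 Y0.0
G1 X8.0 Y20.0
G1 X0.0 Y20.0
G1 X0.0 Y0.0
; layer 4
G0 Z8.0
G0 X0.0 Y0.0
G1 X8.0 Y0.0
G1 X8.0 Y20.0
G1 X0.0 Y20.0
G1 X0.0 Y0.0
; layer 5
G0 Z10.0
G0 X0.0 Y0.0
G1 X8.0 Y0.0
G1 X8.0 Y20.0
G1 X0.0 Y20.0
G1 X0.0 Y0.0
; layer 6
G0 Z12.0
G0 X0.0 Y0.0
G1 X8.0 Y0.0
G1 X8.0 Y20.0
G1 X0.0 Y20.0
G1 X0.0 Y0.0
; layer 7
G0 Z14.0
G0 X0.0 Y0.0
G1 X8.0 Y0.0
G1 X8.0 Y20.0
G1 X0.0 Y20.0
G1 X0.0 Y0.0
; layer 8
G0 Z16.0
G0 X0.0 Y0.0
G1 X8.0 Y0.0
G1 X8.0 Y20.0
G1 X0.0 Y20.0
G1 X0.0 Y0.0
M2 ; end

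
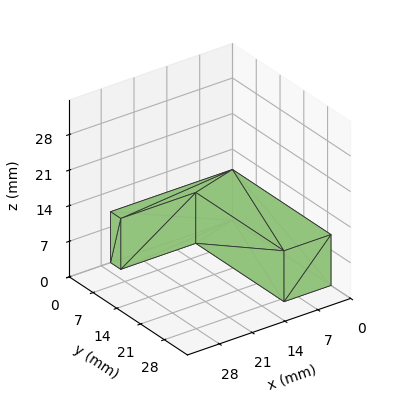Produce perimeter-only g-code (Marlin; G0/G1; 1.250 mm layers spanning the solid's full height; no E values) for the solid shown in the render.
Reading the render: the shape is an L-shaped prism: outer 26 × 29 mm, arm thicknesses ≈ 3 mm (horizontal) and 10 mm (vertical), extruded 10 mm in z (dimensions read to the nearest mm from the axis ticks). For the g-code, the solid's height is divided into equal slices at the stated Δz and each level perimeter traced with G1 moves after a G0 lift.

; perimeter-only toolpath
G21 ; units = mm
G90 ; absolute positioning
G28 ; home
; layer 1
G0 Z1.250
G0 X0.000 Y0.000
G1 X26.000 Y0.000
G1 X26.000 Y3.000
G1 X10.000 Y3.000
G1 X10.000 Y29.000
G1 X0.000 Y29.000
G1 X0.000 Y0.000
; layer 2
G0 Z2.500
G0 X0.000 Y0.000
G1 X26.000 Y0.000
G1 X26.000 Y3.000
G1 X10.000 Y3.000
G1 X10.000 Y29.000
G1 X0.000 Y29.000
G1 X0.000 Y0.000
; layer 3
G0 Z3.750
G0 X0.000 Y0.000
G1 X26.000 Y0.000
G1 X26.000 Y3.000
G1 X10.000 Y3.000
G1 X10.000 Y29.000
G1 X0.000 Y29.000
G1 X0.000 Y0.000
; layer 4
G0 Z5.000
G0 X0.000 Y0.000
G1 X26.000 Y0.000
G1 X26.000 Y3.000
G1 X10.000 Y3.000
G1 X10.000 Y29.000
G1 X0.000 Y29.000
G1 X0.000 Y0.000
; layer 5
G0 Z6.250
G0 X0.000 Y0.000
G1 X26.000 Y0.000
G1 X26.000 Y3.000
G1 X10.000 Y3.000
G1 X10.000 Y29.000
G1 X0.000 Y29.000
G1 X0.000 Y0.000
; layer 6
G0 Z7.500
G0 X0.000 Y0.000
G1 X26.000 Y0.000
G1 X26.000 Y3.000
G1 X10.000 Y3.000
G1 X10.000 Y29.000
G1 X0.000 Y29.000
G1 X0.000 Y0.000
; layer 7
G0 Z8.750
G0 X0.000 Y0.000
G1 X26.000 Y0.000
G1 X26.000 Y3.000
G1 X10.000 Y3.000
G1 X10.000 Y29.000
G1 X0.000 Y29.000
G1 X0.000 Y0.000
; layer 8
G0 Z10.000
G0 X0.000 Y0.000
G1 X26.000 Y0.000
G1 X26.000 Y3.000
G1 X10.000 Y3.000
G1 X10.000 Y29.000
G1 X0.000 Y29.000
G1 X0.000 Y0.000
M2 ; end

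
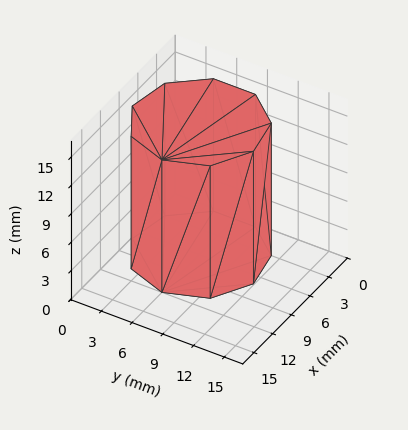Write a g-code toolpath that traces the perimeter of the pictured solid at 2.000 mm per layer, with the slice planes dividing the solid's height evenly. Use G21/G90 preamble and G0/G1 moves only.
Reading the render: the shape is a regular 9-sided prism (a cylinder approximated with 9 flat sides), circumscribed radius ≈ 6 mm, height ≈ 14 mm (dimensions read to the nearest mm from the axis ticks). For the g-code, the solid's height is divided into equal slices at the stated Δz and each level perimeter traced with G1 moves after a G0 lift.

; perimeter-only toolpath
G21 ; units = mm
G90 ; absolute positioning
G28 ; home
; layer 1
G0 Z2.000
G0 X12.000 Y6.000
G1 X10.596 Y9.857
G1 X7.042 Y11.909
G1 X3.000 Y11.196
G1 X0.362 Y8.052
G1 X0.362 Y3.948
G1 X3.000 Y0.804
G1 X7.042 Y0.091
G1 X10.596 Y2.143
G1 X12.000 Y6.000
; layer 2
G0 Z4.000
G0 X12.000 Y6.000
G1 X10.596 Y9.857
G1 X7.042 Y11.909
G1 X3.000 Y11.196
G1 X0.362 Y8.052
G1 X0.362 Y3.948
G1 X3.000 Y0.804
G1 X7.042 Y0.091
G1 X10.596 Y2.143
G1 X12.000 Y6.000
; layer 3
G0 Z6.000
G0 X12.000 Y6.000
G1 X10.596 Y9.857
G1 X7.042 Y11.909
G1 X3.000 Y11.196
G1 X0.362 Y8.052
G1 X0.362 Y3.948
G1 X3.000 Y0.804
G1 X7.042 Y0.091
G1 X10.596 Y2.143
G1 X12.000 Y6.000
; layer 4
G0 Z8.000
G0 X12.000 Y6.000
G1 X10.596 Y9.857
G1 X7.042 Y11.909
G1 X3.000 Y11.196
G1 X0.362 Y8.052
G1 X0.362 Y3.948
G1 X3.000 Y0.804
G1 X7.042 Y0.091
G1 X10.596 Y2.143
G1 X12.000 Y6.000
; layer 5
G0 Z10.000
G0 X12.000 Y6.000
G1 X10.596 Y9.857
G1 X7.042 Y11.909
G1 X3.000 Y11.196
G1 X0.362 Y8.052
G1 X0.362 Y3.948
G1 X3.000 Y0.804
G1 X7.042 Y0.091
G1 X10.596 Y2.143
G1 X12.000 Y6.000
; layer 6
G0 Z12.000
G0 X12.000 Y6.000
G1 X10.596 Y9.857
G1 X7.042 Y11.909
G1 X3.000 Y11.196
G1 X0.362 Y8.052
G1 X0.362 Y3.948
G1 X3.000 Y0.804
G1 X7.042 Y0.091
G1 X10.596 Y2.143
G1 X12.000 Y6.000
; layer 7
G0 Z14.000
G0 X12.000 Y6.000
G1 X10.596 Y9.857
G1 X7.042 Y11.909
G1 X3.000 Y11.196
G1 X0.362 Y8.052
G1 X0.362 Y3.948
G1 X3.000 Y0.804
G1 X7.042 Y0.091
G1 X10.596 Y2.143
G1 X12.000 Y6.000
M2 ; end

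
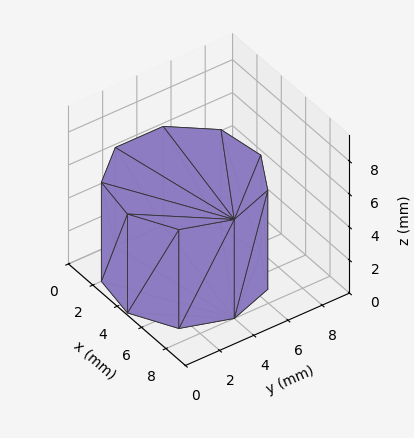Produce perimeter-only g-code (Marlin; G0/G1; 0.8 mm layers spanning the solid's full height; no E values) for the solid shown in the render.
Reading the render: the shape is a regular 9-sided prism (a cylinder approximated with 9 flat sides), circumscribed radius ≈ 4 mm, height ≈ 6 mm (dimensions read to the nearest mm from the axis ticks). For the g-code, the solid's height is divided into equal slices at the stated Δz and each level perimeter traced with G1 moves after a G0 lift.

; perimeter-only toolpath
G21 ; units = mm
G90 ; absolute positioning
G28 ; home
; layer 1
G0 Z0.8
G0 X8.0 Y4.0
G1 X7.1 Y6.6
G1 X4.7 Y7.9
G1 X2.0 Y7.5
G1 X0.2 Y5.4
G1 X0.2 Y2.6
G1 X2.0 Y0.5
G1 X4.7 Y0.1
G1 X7.1 Y1.4
G1 X8.0 Y4.0
; layer 2
G0 Z1.5
G0 X8.0 Y4.0
G1 X7.1 Y6.6
G1 X4.7 Y7.9
G1 X2.0 Y7.5
G1 X0.2 Y5.4
G1 X0.2 Y2.6
G1 X2.0 Y0.5
G1 X4.7 Y0.1
G1 X7.1 Y1.4
G1 X8.0 Y4.0
; layer 3
G0 Z2.2
G0 X8.0 Y4.0
G1 X7.1 Y6.6
G1 X4.7 Y7.9
G1 X2.0 Y7.5
G1 X0.2 Y5.4
G1 X0.2 Y2.6
G1 X2.0 Y0.5
G1 X4.7 Y0.1
G1 X7.1 Y1.4
G1 X8.0 Y4.0
; layer 4
G0 Z3.0
G0 X8.0 Y4.0
G1 X7.1 Y6.6
G1 X4.7 Y7.9
G1 X2.0 Y7.5
G1 X0.2 Y5.4
G1 X0.2 Y2.6
G1 X2.0 Y0.5
G1 X4.7 Y0.1
G1 X7.1 Y1.4
G1 X8.0 Y4.0
; layer 5
G0 Z3.8
G0 X8.0 Y4.0
G1 X7.1 Y6.6
G1 X4.7 Y7.9
G1 X2.0 Y7.5
G1 X0.2 Y5.4
G1 X0.2 Y2.6
G1 X2.0 Y0.5
G1 X4.7 Y0.1
G1 X7.1 Y1.4
G1 X8.0 Y4.0
; layer 6
G0 Z4.5
G0 X8.0 Y4.0
G1 X7.1 Y6.6
G1 X4.7 Y7.9
G1 X2.0 Y7.5
G1 X0.2 Y5.4
G1 X0.2 Y2.6
G1 X2.0 Y0.5
G1 X4.7 Y0.1
G1 X7.1 Y1.4
G1 X8.0 Y4.0
; layer 7
G0 Z5.2
G0 X8.0 Y4.0
G1 X7.1 Y6.6
G1 X4.7 Y7.9
G1 X2.0 Y7.5
G1 X0.2 Y5.4
G1 X0.2 Y2.6
G1 X2.0 Y0.5
G1 X4.7 Y0.1
G1 X7.1 Y1.4
G1 X8.0 Y4.0
; layer 8
G0 Z6.0
G0 X8.0 Y4.0
G1 X7.1 Y6.6
G1 X4.7 Y7.9
G1 X2.0 Y7.5
G1 X0.2 Y5.4
G1 X0.2 Y2.6
G1 X2.0 Y0.5
G1 X4.7 Y0.1
G1 X7.1 Y1.4
G1 X8.0 Y4.0
M2 ; end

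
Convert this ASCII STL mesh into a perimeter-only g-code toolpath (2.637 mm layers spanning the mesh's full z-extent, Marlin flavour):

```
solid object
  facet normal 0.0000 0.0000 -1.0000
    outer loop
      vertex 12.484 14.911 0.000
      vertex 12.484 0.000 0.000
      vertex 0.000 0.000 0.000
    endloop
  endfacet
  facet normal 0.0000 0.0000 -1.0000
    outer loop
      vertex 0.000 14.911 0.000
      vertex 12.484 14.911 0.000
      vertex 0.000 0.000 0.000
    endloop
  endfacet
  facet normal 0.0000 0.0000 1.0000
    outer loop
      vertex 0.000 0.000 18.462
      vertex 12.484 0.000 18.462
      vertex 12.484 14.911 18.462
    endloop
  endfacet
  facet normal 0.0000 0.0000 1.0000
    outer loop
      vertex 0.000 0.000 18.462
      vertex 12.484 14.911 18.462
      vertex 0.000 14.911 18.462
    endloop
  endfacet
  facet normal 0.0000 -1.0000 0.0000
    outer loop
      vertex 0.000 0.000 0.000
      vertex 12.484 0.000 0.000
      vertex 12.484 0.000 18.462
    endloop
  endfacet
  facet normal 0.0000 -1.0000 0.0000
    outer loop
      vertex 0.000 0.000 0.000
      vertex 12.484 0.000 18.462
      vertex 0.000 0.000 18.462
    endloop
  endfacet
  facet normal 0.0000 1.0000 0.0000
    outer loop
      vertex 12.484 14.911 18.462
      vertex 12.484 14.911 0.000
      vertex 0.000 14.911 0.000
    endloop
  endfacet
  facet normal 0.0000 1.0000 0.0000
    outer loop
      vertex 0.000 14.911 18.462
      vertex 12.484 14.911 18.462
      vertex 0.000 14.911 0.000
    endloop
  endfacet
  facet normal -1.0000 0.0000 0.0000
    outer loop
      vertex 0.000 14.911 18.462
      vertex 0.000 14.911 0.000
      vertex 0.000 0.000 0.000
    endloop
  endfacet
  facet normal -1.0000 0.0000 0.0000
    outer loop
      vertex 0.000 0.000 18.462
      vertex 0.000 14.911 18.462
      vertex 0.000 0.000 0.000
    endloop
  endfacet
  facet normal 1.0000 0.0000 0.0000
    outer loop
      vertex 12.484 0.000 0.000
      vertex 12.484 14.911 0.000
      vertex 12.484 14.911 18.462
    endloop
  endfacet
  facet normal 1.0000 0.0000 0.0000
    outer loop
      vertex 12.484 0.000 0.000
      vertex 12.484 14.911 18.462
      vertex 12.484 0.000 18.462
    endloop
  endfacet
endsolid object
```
; perimeter-only toolpath
G21 ; units = mm
G90 ; absolute positioning
G28 ; home
; layer 1
G0 Z2.637
G0 X0.000 Y0.000
G1 X12.484 Y0.000
G1 X12.484 Y14.911
G1 X0.000 Y14.911
G1 X0.000 Y0.000
; layer 2
G0 Z5.275
G0 X0.000 Y0.000
G1 X12.484 Y0.000
G1 X12.484 Y14.911
G1 X0.000 Y14.911
G1 X0.000 Y0.000
; layer 3
G0 Z7.912
G0 X0.000 Y0.000
G1 X12.484 Y0.000
G1 X12.484 Y14.911
G1 X0.000 Y14.911
G1 X0.000 Y0.000
; layer 4
G0 Z10.550
G0 X0.000 Y0.000
G1 X12.484 Y0.000
G1 X12.484 Y14.911
G1 X0.000 Y14.911
G1 X0.000 Y0.000
; layer 5
G0 Z13.187
G0 X0.000 Y0.000
G1 X12.484 Y0.000
G1 X12.484 Y14.911
G1 X0.000 Y14.911
G1 X0.000 Y0.000
; layer 6
G0 Z15.825
G0 X0.000 Y0.000
G1 X12.484 Y0.000
G1 X12.484 Y14.911
G1 X0.000 Y14.911
G1 X0.000 Y0.000
; layer 7
G0 Z18.462
G0 X0.000 Y0.000
G1 X12.484 Y0.000
G1 X12.484 Y14.911
G1 X0.000 Y14.911
G1 X0.000 Y0.000
M2 ; end

The solid is a rectangular box, roughly 12.5 × 14.9 mm footprint and 18.5 mm tall. Slicing at Δz = 2.637 mm — 7 equal slices spanning the solid's height, so layer i sits at z = i·h/7 — gives 7 non-empty perimeters. Each is a 4-segment closed polygon; G0 lifts to the layer z and rapids to the start vertex, then G1 traces the edges.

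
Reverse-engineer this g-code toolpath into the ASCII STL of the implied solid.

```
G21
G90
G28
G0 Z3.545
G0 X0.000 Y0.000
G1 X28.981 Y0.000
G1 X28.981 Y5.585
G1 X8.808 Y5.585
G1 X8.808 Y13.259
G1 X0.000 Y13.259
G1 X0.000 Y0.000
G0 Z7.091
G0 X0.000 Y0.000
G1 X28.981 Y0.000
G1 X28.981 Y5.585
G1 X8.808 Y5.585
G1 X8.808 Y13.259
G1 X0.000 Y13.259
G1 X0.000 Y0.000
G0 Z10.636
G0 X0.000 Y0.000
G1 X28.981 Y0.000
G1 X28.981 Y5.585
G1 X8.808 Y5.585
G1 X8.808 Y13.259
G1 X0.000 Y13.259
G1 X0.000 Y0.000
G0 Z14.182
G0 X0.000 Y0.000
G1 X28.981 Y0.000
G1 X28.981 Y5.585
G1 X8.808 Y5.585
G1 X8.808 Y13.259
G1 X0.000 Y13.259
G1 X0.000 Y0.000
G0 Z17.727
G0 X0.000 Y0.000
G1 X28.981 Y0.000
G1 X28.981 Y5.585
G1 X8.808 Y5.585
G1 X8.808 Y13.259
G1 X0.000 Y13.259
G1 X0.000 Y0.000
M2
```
solid part
  facet normal 0.0000 0.0000 -1.0000
    outer loop
      vertex 28.981 5.585 0.000
      vertex 28.981 0.000 0.000
      vertex 0.000 0.000 0.000
    endloop
  endfacet
  facet normal 0.0000 0.0000 -1.0000
    outer loop
      vertex 8.808 5.585 0.000
      vertex 28.981 5.585 0.000
      vertex 0.000 0.000 0.000
    endloop
  endfacet
  facet normal 0.0000 0.0000 -1.0000
    outer loop
      vertex 8.808 13.259 0.000
      vertex 8.808 5.585 0.000
      vertex 0.000 0.000 0.000
    endloop
  endfacet
  facet normal 0.0000 0.0000 -1.0000
    outer loop
      vertex 0.000 13.259 0.000
      vertex 8.808 13.259 0.000
      vertex 0.000 0.000 0.000
    endloop
  endfacet
  facet normal 0.0000 0.0000 1.0000
    outer loop
      vertex 0.000 0.000 17.727
      vertex 28.981 0.000 17.727
      vertex 28.981 5.585 17.727
    endloop
  endfacet
  facet normal 0.0000 0.0000 1.0000
    outer loop
      vertex 0.000 0.000 17.727
      vertex 28.981 5.585 17.727
      vertex 8.808 5.585 17.727
    endloop
  endfacet
  facet normal 0.0000 0.0000 1.0000
    outer loop
      vertex 0.000 0.000 17.727
      vertex 8.808 5.585 17.727
      vertex 8.808 13.259 17.727
    endloop
  endfacet
  facet normal 0.0000 0.0000 1.0000
    outer loop
      vertex 0.000 0.000 17.727
      vertex 8.808 13.259 17.727
      vertex 0.000 13.259 17.727
    endloop
  endfacet
  facet normal 0.0000 -1.0000 0.0000
    outer loop
      vertex 0.000 0.000 0.000
      vertex 28.981 0.000 0.000
      vertex 28.981 0.000 17.727
    endloop
  endfacet
  facet normal 0.0000 -1.0000 0.0000
    outer loop
      vertex 0.000 0.000 0.000
      vertex 28.981 0.000 17.727
      vertex 0.000 0.000 17.727
    endloop
  endfacet
  facet normal 1.0000 0.0000 0.0000
    outer loop
      vertex 28.981 0.000 0.000
      vertex 28.981 5.585 0.000
      vertex 28.981 5.585 17.727
    endloop
  endfacet
  facet normal 1.0000 0.0000 0.0000
    outer loop
      vertex 28.981 0.000 0.000
      vertex 28.981 5.585 17.727
      vertex 28.981 0.000 17.727
    endloop
  endfacet
  facet normal 0.0000 1.0000 0.0000
    outer loop
      vertex 28.981 5.585 0.000
      vertex 8.808 5.585 0.000
      vertex 8.808 5.585 17.727
    endloop
  endfacet
  facet normal 0.0000 1.0000 0.0000
    outer loop
      vertex 28.981 5.585 0.000
      vertex 8.808 5.585 17.727
      vertex 28.981 5.585 17.727
    endloop
  endfacet
  facet normal 1.0000 0.0000 0.0000
    outer loop
      vertex 8.808 5.585 0.000
      vertex 8.808 13.259 0.000
      vertex 8.808 13.259 17.727
    endloop
  endfacet
  facet normal 1.0000 0.0000 0.0000
    outer loop
      vertex 8.808 5.585 0.000
      vertex 8.808 13.259 17.727
      vertex 8.808 5.585 17.727
    endloop
  endfacet
  facet normal 0.0000 1.0000 0.0000
    outer loop
      vertex 8.808 13.259 0.000
      vertex 0.000 13.259 0.000
      vertex 0.000 13.259 17.727
    endloop
  endfacet
  facet normal 0.0000 1.0000 0.0000
    outer loop
      vertex 8.808 13.259 0.000
      vertex 0.000 13.259 17.727
      vertex 8.808 13.259 17.727
    endloop
  endfacet
  facet normal -1.0000 0.0000 0.0000
    outer loop
      vertex 0.000 13.259 0.000
      vertex 0.000 0.000 0.000
      vertex 0.000 0.000 17.727
    endloop
  endfacet
  facet normal -1.0000 0.0000 0.0000
    outer loop
      vertex 0.000 13.259 0.000
      vertex 0.000 0.000 17.727
      vertex 0.000 13.259 17.727
    endloop
  endfacet
endsolid part

The G0 Z moves step by Δz≈3.545 mm. Every layer's G1 loop is the same polygon, so the solid is a straight extrusion of it from z=0 to z≈17.7. Closing with flat bottom and top caps and triangulating gives 20 facets — an L-shaped prism: outer 29 × 13.3 mm, arm thicknesses ≈ 5.58 mm (horizontal) and 8.81 mm (vertical), extruded 17.7 mm in z.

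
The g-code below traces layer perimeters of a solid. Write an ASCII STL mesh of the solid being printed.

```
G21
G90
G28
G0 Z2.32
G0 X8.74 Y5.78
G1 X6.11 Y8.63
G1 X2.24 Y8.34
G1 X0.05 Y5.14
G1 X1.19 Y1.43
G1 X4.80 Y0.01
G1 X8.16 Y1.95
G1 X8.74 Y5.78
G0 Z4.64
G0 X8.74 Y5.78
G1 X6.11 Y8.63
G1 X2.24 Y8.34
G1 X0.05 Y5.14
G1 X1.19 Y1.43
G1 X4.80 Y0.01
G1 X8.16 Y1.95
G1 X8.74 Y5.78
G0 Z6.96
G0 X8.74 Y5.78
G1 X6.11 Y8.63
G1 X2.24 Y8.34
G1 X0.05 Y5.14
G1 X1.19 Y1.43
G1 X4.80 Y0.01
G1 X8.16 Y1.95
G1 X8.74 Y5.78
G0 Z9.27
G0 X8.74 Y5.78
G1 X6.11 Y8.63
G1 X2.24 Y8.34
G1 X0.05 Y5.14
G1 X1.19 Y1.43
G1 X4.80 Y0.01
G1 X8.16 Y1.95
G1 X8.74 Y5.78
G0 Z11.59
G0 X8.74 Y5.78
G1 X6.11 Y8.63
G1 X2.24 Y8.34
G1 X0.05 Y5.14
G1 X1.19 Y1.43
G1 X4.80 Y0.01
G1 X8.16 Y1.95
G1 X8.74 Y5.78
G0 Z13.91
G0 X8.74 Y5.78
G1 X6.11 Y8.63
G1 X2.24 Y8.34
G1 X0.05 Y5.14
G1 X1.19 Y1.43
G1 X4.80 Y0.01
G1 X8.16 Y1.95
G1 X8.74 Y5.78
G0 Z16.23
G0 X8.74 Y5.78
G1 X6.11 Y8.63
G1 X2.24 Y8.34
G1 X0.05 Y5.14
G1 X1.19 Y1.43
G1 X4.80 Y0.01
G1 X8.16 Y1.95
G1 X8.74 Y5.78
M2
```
solid part
  facet normal 0.0000 0.0000 -1.0000
    outer loop
      vertex 2.24 8.34 0.00
      vertex 6.11 8.63 0.00
      vertex 8.74 5.78 0.00
    endloop
  endfacet
  facet normal 0.0000 0.0000 -1.0000
    outer loop
      vertex 0.05 5.14 0.00
      vertex 2.24 8.34 0.00
      vertex 8.74 5.78 0.00
    endloop
  endfacet
  facet normal 0.0000 0.0000 -1.0000
    outer loop
      vertex 1.19 1.43 0.00
      vertex 0.05 5.14 0.00
      vertex 8.74 5.78 0.00
    endloop
  endfacet
  facet normal 0.0000 0.0000 -1.0000
    outer loop
      vertex 4.80 0.01 0.00
      vertex 1.19 1.43 0.00
      vertex 8.74 5.78 0.00
    endloop
  endfacet
  facet normal 0.0000 0.0000 -1.0000
    outer loop
      vertex 8.16 1.95 0.00
      vertex 4.80 0.01 0.00
      vertex 8.74 5.78 0.00
    endloop
  endfacet
  facet normal 0.0000 0.0000 1.0000
    outer loop
      vertex 8.74 5.78 16.23
      vertex 6.11 8.63 16.23
      vertex 2.24 8.34 16.23
    endloop
  endfacet
  facet normal 0.0000 0.0000 1.0000
    outer loop
      vertex 8.74 5.78 16.23
      vertex 2.24 8.34 16.23
      vertex 0.05 5.14 16.23
    endloop
  endfacet
  facet normal 0.0000 0.0000 1.0000
    outer loop
      vertex 8.74 5.78 16.23
      vertex 0.05 5.14 16.23
      vertex 1.19 1.43 16.23
    endloop
  endfacet
  facet normal 0.0000 0.0000 1.0000
    outer loop
      vertex 8.74 5.78 16.23
      vertex 1.19 1.43 16.23
      vertex 4.80 0.01 16.23
    endloop
  endfacet
  facet normal 0.0000 0.0000 1.0000
    outer loop
      vertex 8.74 5.78 16.23
      vertex 4.80 0.01 16.23
      vertex 8.16 1.95 16.23
    endloop
  endfacet
  facet normal 0.7349 0.6782 0.0000
    outer loop
      vertex 8.74 5.78 0.00
      vertex 6.11 8.63 0.00
      vertex 6.11 8.63 16.23
    endloop
  endfacet
  facet normal 0.7349 0.6782 0.0000
    outer loop
      vertex 8.74 5.78 0.00
      vertex 6.11 8.63 16.23
      vertex 8.74 5.78 16.23
    endloop
  endfacet
  facet normal -0.0747 0.9972 0.0000
    outer loop
      vertex 6.11 8.63 0.00
      vertex 2.24 8.34 0.00
      vertex 2.24 8.34 16.23
    endloop
  endfacet
  facet normal -0.0747 0.9972 0.0000
    outer loop
      vertex 6.11 8.63 0.00
      vertex 2.24 8.34 16.23
      vertex 6.11 8.63 16.23
    endloop
  endfacet
  facet normal -0.8252 0.5648 0.0000
    outer loop
      vertex 2.24 8.34 0.00
      vertex 0.05 5.14 0.00
      vertex 0.05 5.14 16.23
    endloop
  endfacet
  facet normal -0.8252 0.5648 0.0000
    outer loop
      vertex 2.24 8.34 0.00
      vertex 0.05 5.14 16.23
      vertex 2.24 8.34 16.23
    endloop
  endfacet
  facet normal -0.9559 -0.2937 0.0000
    outer loop
      vertex 0.05 5.14 0.00
      vertex 1.19 1.43 0.00
      vertex 1.19 1.43 16.23
    endloop
  endfacet
  facet normal -0.9559 -0.2937 0.0000
    outer loop
      vertex 0.05 5.14 0.00
      vertex 1.19 1.43 16.23
      vertex 0.05 5.14 16.23
    endloop
  endfacet
  facet normal -0.3661 -0.9306 0.0000
    outer loop
      vertex 1.19 1.43 0.00
      vertex 4.80 0.01 0.00
      vertex 4.80 0.01 16.23
    endloop
  endfacet
  facet normal -0.3661 -0.9306 0.0000
    outer loop
      vertex 1.19 1.43 0.00
      vertex 4.80 0.01 16.23
      vertex 1.19 1.43 16.23
    endloop
  endfacet
  facet normal 0.5000 -0.8660 0.0000
    outer loop
      vertex 4.80 0.01 0.00
      vertex 8.16 1.95 0.00
      vertex 8.16 1.95 16.23
    endloop
  endfacet
  facet normal 0.5000 -0.8660 0.0000
    outer loop
      vertex 4.80 0.01 0.00
      vertex 8.16 1.95 16.23
      vertex 4.80 0.01 16.23
    endloop
  endfacet
  facet normal 0.9887 -0.1497 0.0000
    outer loop
      vertex 8.16 1.95 0.00
      vertex 8.74 5.78 0.00
      vertex 8.74 5.78 16.23
    endloop
  endfacet
  facet normal 0.9887 -0.1497 0.0000
    outer loop
      vertex 8.16 1.95 0.00
      vertex 8.74 5.78 16.23
      vertex 8.16 1.95 16.23
    endloop
  endfacet
endsolid part

The G0 Z moves step by Δz≈2.32 mm. Every layer's G1 loop is the same polygon, so the solid is a straight extrusion of it from z=0 to z≈16.2. Closing with flat bottom and top caps and triangulating gives 24 facets — a regular 7-sided prism (a cylinder approximated with 7 flat sides), circumscribed radius ≈ 4.47 mm, height ≈ 16.2 mm.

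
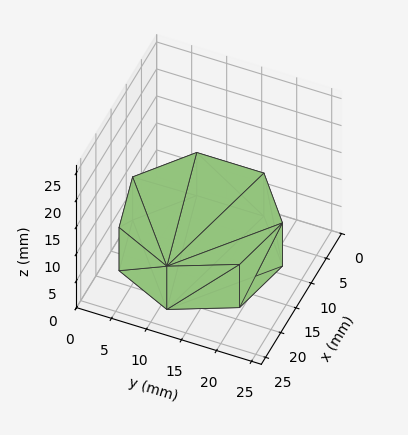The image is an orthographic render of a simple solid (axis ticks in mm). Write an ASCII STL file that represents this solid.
Reading the render: the shape is a regular 7-sided prism (a cylinder approximated with 7 flat sides), circumscribed radius ≈ 11 mm, height ≈ 8 mm (dimensions read to the nearest mm from the axis ticks). For the STL, each face is triangulated and given an outward normal.

solid part
  facet normal 0.0000 0.0000 -1.0000
    outer loop
      vertex 8.6 21.7 0.0
      vertex 17.9 19.6 0.0
      vertex 22.0 11.0 0.0
    endloop
  endfacet
  facet normal 0.0000 0.0000 -1.0000
    outer loop
      vertex 1.1 15.8 0.0
      vertex 8.6 21.7 0.0
      vertex 22.0 11.0 0.0
    endloop
  endfacet
  facet normal 0.0000 0.0000 -1.0000
    outer loop
      vertex 1.1 6.2 0.0
      vertex 1.1 15.8 0.0
      vertex 22.0 11.0 0.0
    endloop
  endfacet
  facet normal 0.0000 0.0000 -1.0000
    outer loop
      vertex 8.6 0.3 0.0
      vertex 1.1 6.2 0.0
      vertex 22.0 11.0 0.0
    endloop
  endfacet
  facet normal 0.0000 0.0000 -1.0000
    outer loop
      vertex 17.9 2.4 0.0
      vertex 8.6 0.3 0.0
      vertex 22.0 11.0 0.0
    endloop
  endfacet
  facet normal 0.0000 0.0000 1.0000
    outer loop
      vertex 22.0 11.0 8.0
      vertex 17.9 19.6 8.0
      vertex 8.6 21.7 8.0
    endloop
  endfacet
  facet normal 0.0000 0.0000 1.0000
    outer loop
      vertex 22.0 11.0 8.0
      vertex 8.6 21.7 8.0
      vertex 1.1 15.8 8.0
    endloop
  endfacet
  facet normal 0.0000 0.0000 1.0000
    outer loop
      vertex 22.0 11.0 8.0
      vertex 1.1 15.8 8.0
      vertex 1.1 6.2 8.0
    endloop
  endfacet
  facet normal 0.0000 0.0000 1.0000
    outer loop
      vertex 22.0 11.0 8.0
      vertex 1.1 6.2 8.0
      vertex 8.6 0.3 8.0
    endloop
  endfacet
  facet normal 0.0000 0.0000 1.0000
    outer loop
      vertex 22.0 11.0 8.0
      vertex 8.6 0.3 8.0
      vertex 17.9 2.4 8.0
    endloop
  endfacet
  facet normal 0.9027 0.4303 0.0000
    outer loop
      vertex 22.0 11.0 0.0
      vertex 17.9 19.6 0.0
      vertex 17.9 19.6 8.0
    endloop
  endfacet
  facet normal 0.9027 0.4303 0.0000
    outer loop
      vertex 22.0 11.0 0.0
      vertex 17.9 19.6 8.0
      vertex 22.0 11.0 8.0
    endloop
  endfacet
  facet normal 0.2203 0.9754 0.0000
    outer loop
      vertex 17.9 19.6 0.0
      vertex 8.6 21.7 0.0
      vertex 8.6 21.7 8.0
    endloop
  endfacet
  facet normal 0.2203 0.9754 0.0000
    outer loop
      vertex 17.9 19.6 0.0
      vertex 8.6 21.7 8.0
      vertex 17.9 19.6 8.0
    endloop
  endfacet
  facet normal -0.6183 0.7860 0.0000
    outer loop
      vertex 8.6 21.7 0.0
      vertex 1.1 15.8 0.0
      vertex 1.1 15.8 8.0
    endloop
  endfacet
  facet normal -0.6183 0.7860 0.0000
    outer loop
      vertex 8.6 21.7 0.0
      vertex 1.1 15.8 8.0
      vertex 8.6 21.7 8.0
    endloop
  endfacet
  facet normal -1.0000 0.0000 0.0000
    outer loop
      vertex 1.1 15.8 0.0
      vertex 1.1 6.2 0.0
      vertex 1.1 6.2 8.0
    endloop
  endfacet
  facet normal -1.0000 0.0000 0.0000
    outer loop
      vertex 1.1 15.8 0.0
      vertex 1.1 6.2 8.0
      vertex 1.1 15.8 8.0
    endloop
  endfacet
  facet normal -0.6183 -0.7860 0.0000
    outer loop
      vertex 1.1 6.2 0.0
      vertex 8.6 0.3 0.0
      vertex 8.6 0.3 8.0
    endloop
  endfacet
  facet normal -0.6183 -0.7860 0.0000
    outer loop
      vertex 1.1 6.2 0.0
      vertex 8.6 0.3 8.0
      vertex 1.1 6.2 8.0
    endloop
  endfacet
  facet normal 0.2203 -0.9754 0.0000
    outer loop
      vertex 8.6 0.3 0.0
      vertex 17.9 2.4 0.0
      vertex 17.9 2.4 8.0
    endloop
  endfacet
  facet normal 0.2203 -0.9754 0.0000
    outer loop
      vertex 8.6 0.3 0.0
      vertex 17.9 2.4 8.0
      vertex 8.6 0.3 8.0
    endloop
  endfacet
  facet normal 0.9027 -0.4303 0.0000
    outer loop
      vertex 17.9 2.4 0.0
      vertex 22.0 11.0 0.0
      vertex 22.0 11.0 8.0
    endloop
  endfacet
  facet normal 0.9027 -0.4303 0.0000
    outer loop
      vertex 17.9 2.4 0.0
      vertex 22.0 11.0 8.0
      vertex 17.9 2.4 8.0
    endloop
  endfacet
endsolid part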